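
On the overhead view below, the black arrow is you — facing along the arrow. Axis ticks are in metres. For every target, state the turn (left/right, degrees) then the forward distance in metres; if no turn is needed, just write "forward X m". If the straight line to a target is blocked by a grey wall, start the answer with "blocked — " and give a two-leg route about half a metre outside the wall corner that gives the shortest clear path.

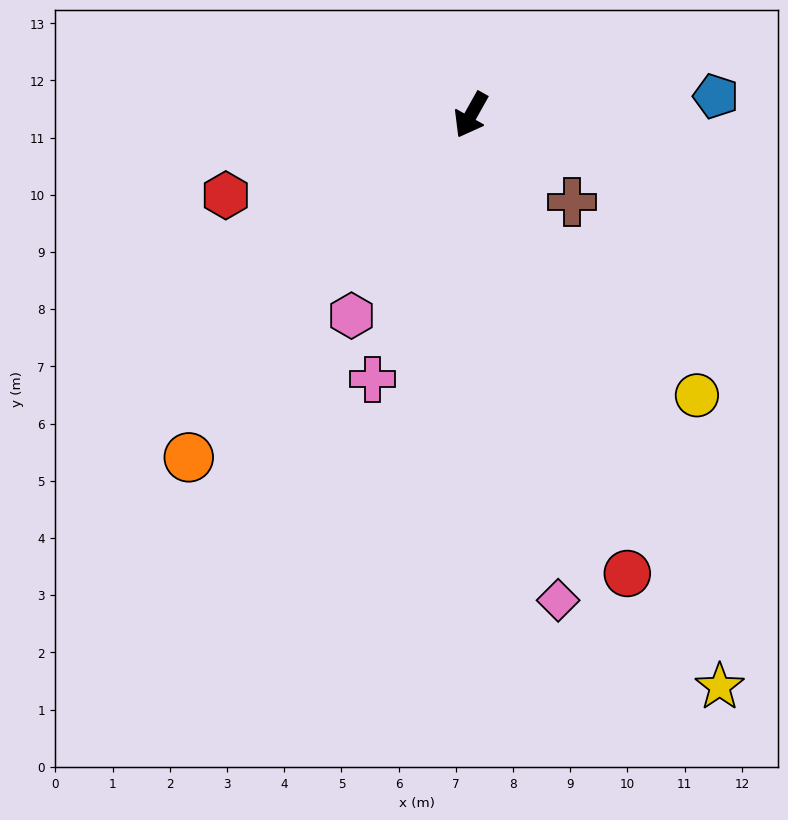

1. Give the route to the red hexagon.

turn right 43°, forward 4.5 m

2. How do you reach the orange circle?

turn right 10°, forward 7.8 m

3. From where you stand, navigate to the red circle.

turn left 48°, forward 8.5 m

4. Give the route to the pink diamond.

turn left 39°, forward 8.6 m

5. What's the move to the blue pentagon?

turn left 124°, forward 4.3 m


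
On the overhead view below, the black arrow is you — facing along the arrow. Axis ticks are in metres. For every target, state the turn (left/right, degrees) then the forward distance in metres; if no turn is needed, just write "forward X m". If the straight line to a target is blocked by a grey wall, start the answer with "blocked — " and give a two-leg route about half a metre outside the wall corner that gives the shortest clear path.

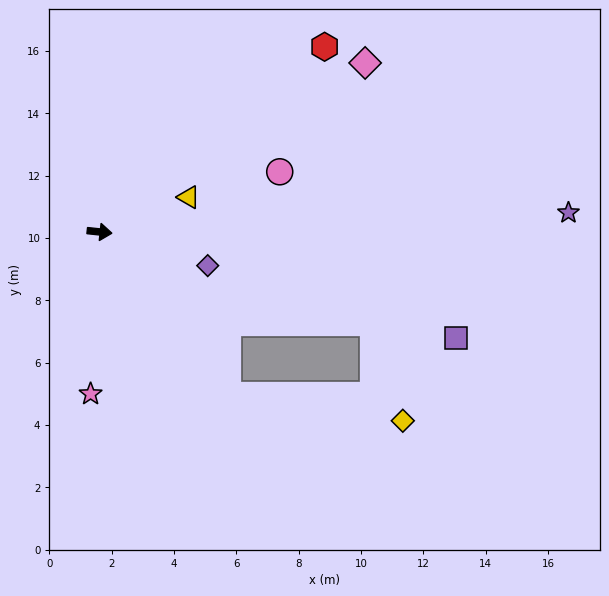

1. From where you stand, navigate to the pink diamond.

turn left 39°, forward 10.1 m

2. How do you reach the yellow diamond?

blocked — turn right 46°, forward 6.7 m, then turn left 44°, forward 5.7 m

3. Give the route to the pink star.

turn right 87°, forward 5.2 m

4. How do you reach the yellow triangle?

turn left 27°, forward 3.1 m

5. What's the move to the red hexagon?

turn left 45°, forward 9.3 m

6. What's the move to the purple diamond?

turn right 11°, forward 3.6 m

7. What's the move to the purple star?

turn left 8°, forward 15.1 m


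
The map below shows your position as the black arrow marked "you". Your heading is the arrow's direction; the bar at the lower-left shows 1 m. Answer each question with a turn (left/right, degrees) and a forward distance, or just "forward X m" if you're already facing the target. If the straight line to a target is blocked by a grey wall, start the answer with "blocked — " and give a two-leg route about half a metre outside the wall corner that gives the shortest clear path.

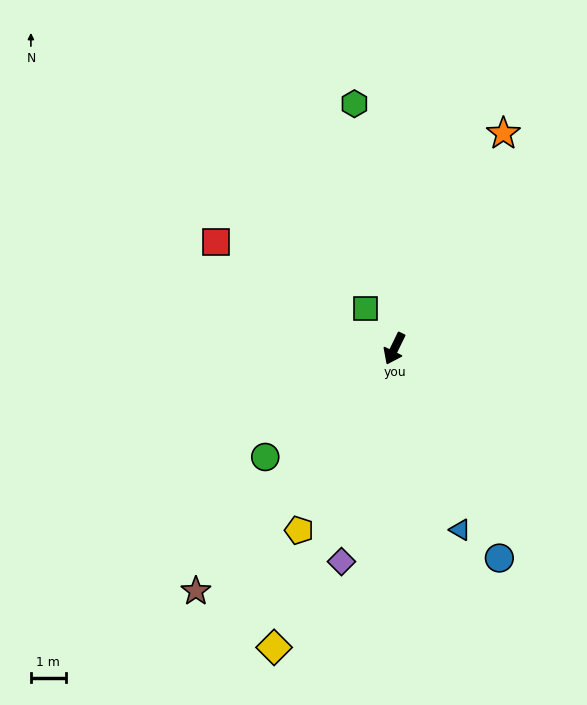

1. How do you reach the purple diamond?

turn left 12°, forward 6.3 m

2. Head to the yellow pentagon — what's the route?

forward 5.9 m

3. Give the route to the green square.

turn right 118°, forward 1.4 m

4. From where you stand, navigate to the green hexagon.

turn right 145°, forward 7.1 m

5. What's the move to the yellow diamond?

turn left 4°, forward 9.2 m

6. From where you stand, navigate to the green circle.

turn right 24°, forward 4.8 m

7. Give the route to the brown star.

turn right 13°, forward 8.9 m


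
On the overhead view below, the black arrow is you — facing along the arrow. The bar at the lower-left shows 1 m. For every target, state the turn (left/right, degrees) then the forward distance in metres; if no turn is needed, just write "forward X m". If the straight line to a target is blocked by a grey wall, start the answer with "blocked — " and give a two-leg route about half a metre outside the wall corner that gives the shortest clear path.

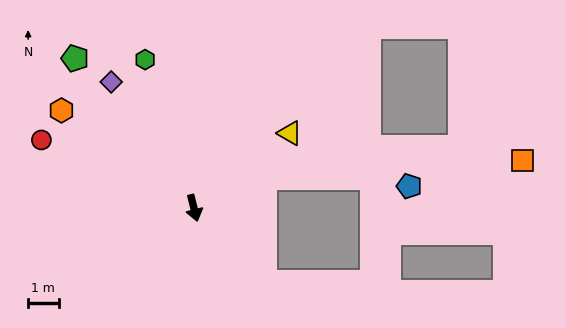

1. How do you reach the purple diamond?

turn right 161°, forward 5.0 m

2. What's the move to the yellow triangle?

turn left 114°, forward 4.0 m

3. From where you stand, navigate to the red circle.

turn right 128°, forward 5.5 m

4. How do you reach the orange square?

blocked — turn left 99°, forward 2.5 m, then turn right 19°, forward 8.5 m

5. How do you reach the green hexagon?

turn right 176°, forward 5.1 m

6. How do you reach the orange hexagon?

turn right 140°, forward 5.4 m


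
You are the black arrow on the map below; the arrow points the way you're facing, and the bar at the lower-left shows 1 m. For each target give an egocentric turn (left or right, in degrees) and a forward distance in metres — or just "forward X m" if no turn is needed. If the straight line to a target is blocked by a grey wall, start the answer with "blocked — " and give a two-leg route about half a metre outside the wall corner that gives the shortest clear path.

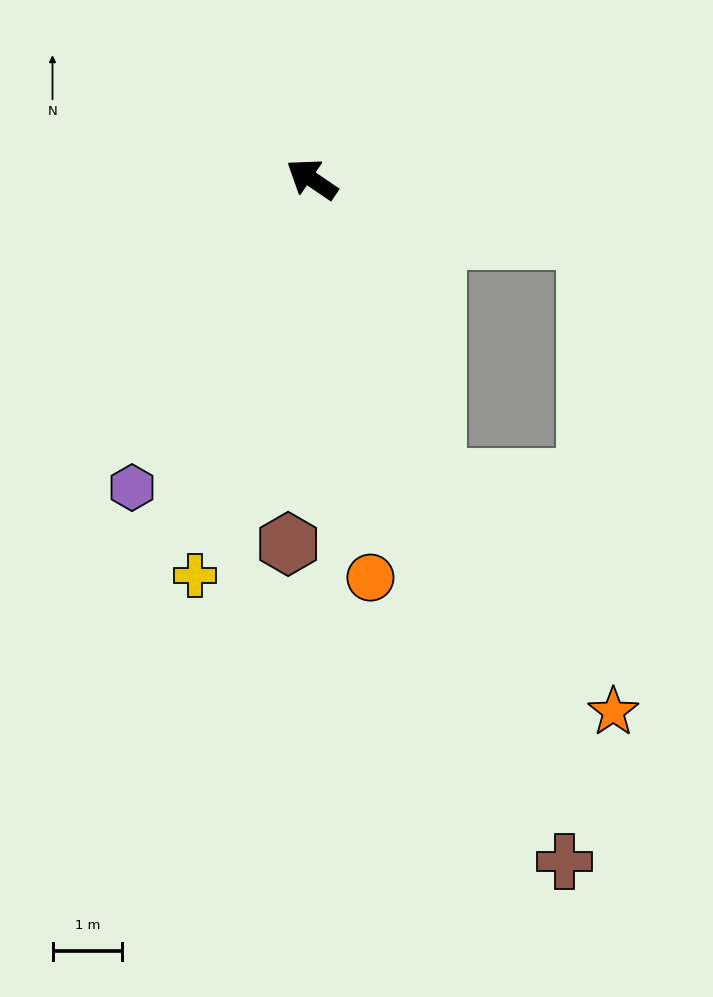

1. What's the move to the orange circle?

turn left 133°, forward 5.8 m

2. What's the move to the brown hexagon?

turn left 120°, forward 5.2 m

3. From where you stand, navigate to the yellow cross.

turn left 108°, forward 5.9 m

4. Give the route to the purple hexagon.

turn left 94°, forward 5.1 m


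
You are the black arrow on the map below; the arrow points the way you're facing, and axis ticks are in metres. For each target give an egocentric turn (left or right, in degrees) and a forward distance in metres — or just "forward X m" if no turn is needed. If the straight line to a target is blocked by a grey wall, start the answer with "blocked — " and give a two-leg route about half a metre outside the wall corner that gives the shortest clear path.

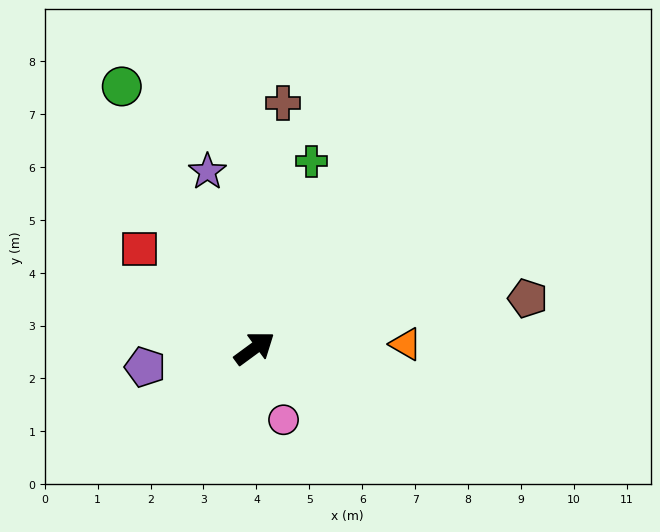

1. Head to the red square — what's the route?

turn left 103°, forward 2.9 m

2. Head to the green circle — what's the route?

turn left 81°, forward 5.5 m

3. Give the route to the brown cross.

turn left 47°, forward 4.7 m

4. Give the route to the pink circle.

turn right 104°, forward 1.5 m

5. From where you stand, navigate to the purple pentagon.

turn left 153°, forward 2.1 m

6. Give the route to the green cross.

turn left 37°, forward 3.7 m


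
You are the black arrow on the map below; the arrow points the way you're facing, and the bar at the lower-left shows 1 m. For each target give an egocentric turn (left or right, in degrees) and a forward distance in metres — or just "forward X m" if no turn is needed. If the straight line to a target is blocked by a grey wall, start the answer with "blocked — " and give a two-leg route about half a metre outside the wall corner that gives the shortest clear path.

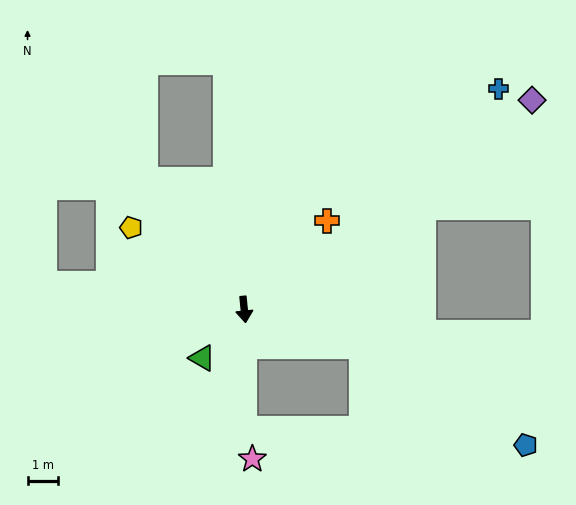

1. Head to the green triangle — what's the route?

turn right 47°, forward 2.1 m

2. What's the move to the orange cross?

turn left 131°, forward 4.0 m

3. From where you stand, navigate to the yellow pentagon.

turn right 132°, forward 4.6 m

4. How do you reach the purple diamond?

turn left 120°, forward 11.7 m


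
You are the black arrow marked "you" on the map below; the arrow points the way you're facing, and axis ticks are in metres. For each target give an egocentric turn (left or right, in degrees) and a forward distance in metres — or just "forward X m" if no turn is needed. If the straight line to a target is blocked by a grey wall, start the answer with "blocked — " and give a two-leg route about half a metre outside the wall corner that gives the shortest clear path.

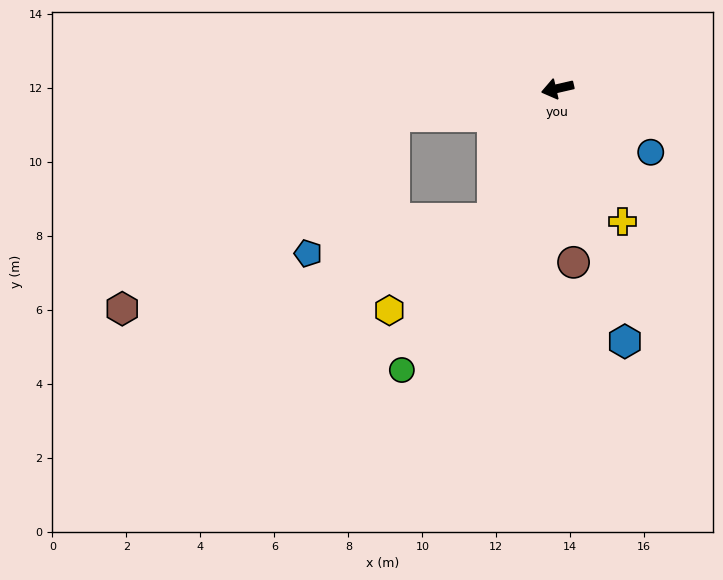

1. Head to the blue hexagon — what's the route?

turn left 92°, forward 7.1 m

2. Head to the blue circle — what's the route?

turn left 133°, forward 3.1 m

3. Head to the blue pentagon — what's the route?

blocked — turn right 3°, forward 4.5 m, then turn left 48°, forward 4.4 m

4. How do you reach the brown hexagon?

blocked — turn right 3°, forward 4.5 m, then turn left 25°, forward 9.0 m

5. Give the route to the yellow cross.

turn left 103°, forward 4.0 m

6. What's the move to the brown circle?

turn left 82°, forward 4.7 m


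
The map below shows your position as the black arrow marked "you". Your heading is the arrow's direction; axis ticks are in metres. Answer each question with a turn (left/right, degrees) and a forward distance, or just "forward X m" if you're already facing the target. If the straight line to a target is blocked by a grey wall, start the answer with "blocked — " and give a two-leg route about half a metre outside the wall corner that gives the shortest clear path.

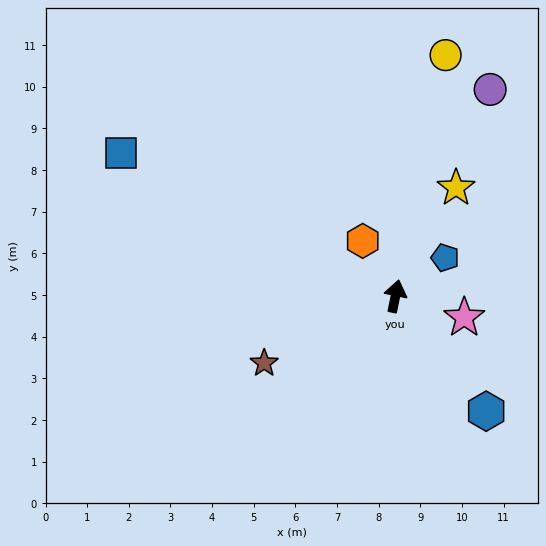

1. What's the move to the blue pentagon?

turn right 41°, forward 1.5 m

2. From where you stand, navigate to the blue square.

turn left 74°, forward 7.4 m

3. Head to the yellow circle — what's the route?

forward 5.9 m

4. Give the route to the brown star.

turn left 129°, forward 3.5 m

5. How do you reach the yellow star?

turn right 18°, forward 3.0 m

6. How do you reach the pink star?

turn right 96°, forward 1.7 m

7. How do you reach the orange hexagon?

turn left 42°, forward 1.5 m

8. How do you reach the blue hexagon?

turn right 130°, forward 3.5 m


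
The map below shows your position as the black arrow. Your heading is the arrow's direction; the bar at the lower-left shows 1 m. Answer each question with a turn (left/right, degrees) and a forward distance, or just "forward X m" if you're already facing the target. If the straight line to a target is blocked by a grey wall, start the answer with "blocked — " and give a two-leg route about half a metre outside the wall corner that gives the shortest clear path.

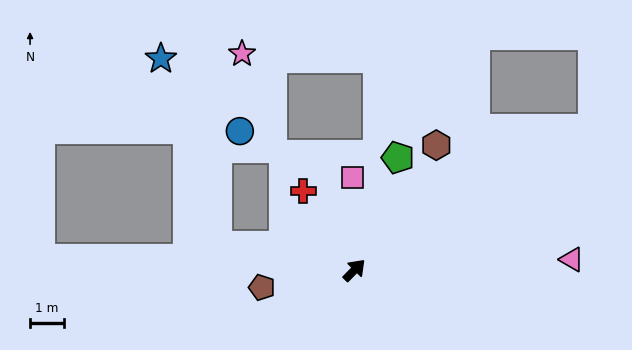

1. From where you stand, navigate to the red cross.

turn left 77°, forward 2.8 m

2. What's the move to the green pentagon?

turn left 23°, forward 3.5 m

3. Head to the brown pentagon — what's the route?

turn left 145°, forward 2.8 m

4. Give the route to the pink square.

turn left 45°, forward 2.7 m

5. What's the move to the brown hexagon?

turn left 11°, forward 4.4 m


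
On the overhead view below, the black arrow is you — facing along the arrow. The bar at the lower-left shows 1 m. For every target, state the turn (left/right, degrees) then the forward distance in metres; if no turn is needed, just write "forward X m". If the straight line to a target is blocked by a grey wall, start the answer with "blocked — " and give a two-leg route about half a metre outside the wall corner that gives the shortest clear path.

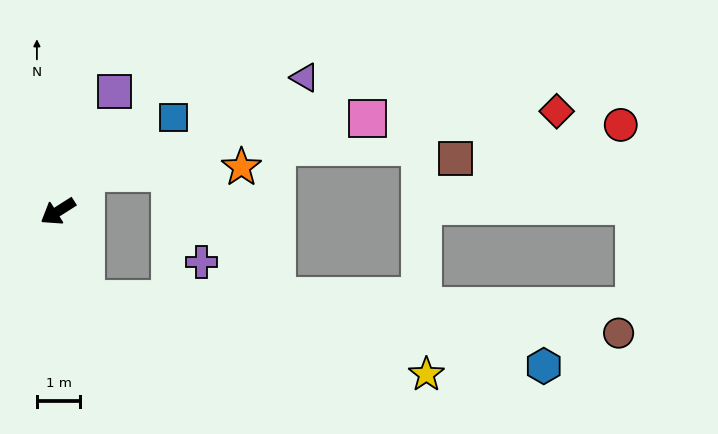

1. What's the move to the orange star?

blocked — turn right 159°, forward 1.1 m, then turn right 51°, forward 3.6 m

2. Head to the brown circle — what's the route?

blocked — turn left 76°, forward 2.1 m, then turn left 68°, forward 12.2 m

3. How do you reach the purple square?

turn right 148°, forward 3.0 m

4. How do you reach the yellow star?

blocked — turn left 76°, forward 2.1 m, then turn left 59°, forward 8.0 m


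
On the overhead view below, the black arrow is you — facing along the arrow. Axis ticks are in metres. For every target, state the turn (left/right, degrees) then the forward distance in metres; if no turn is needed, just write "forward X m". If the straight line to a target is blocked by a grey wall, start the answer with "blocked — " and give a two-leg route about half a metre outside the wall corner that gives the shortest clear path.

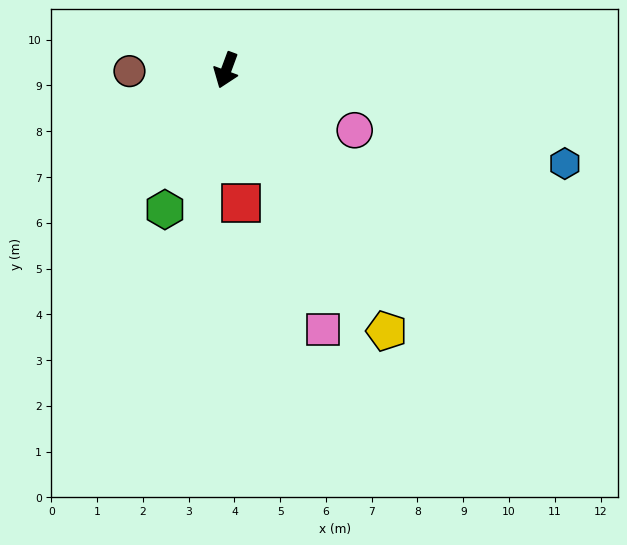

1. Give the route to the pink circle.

turn left 85°, forward 3.1 m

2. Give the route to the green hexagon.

turn right 3°, forward 3.3 m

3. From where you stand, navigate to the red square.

turn left 27°, forward 2.9 m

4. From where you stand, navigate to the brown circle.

turn right 69°, forward 2.1 m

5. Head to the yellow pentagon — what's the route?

turn left 52°, forward 6.7 m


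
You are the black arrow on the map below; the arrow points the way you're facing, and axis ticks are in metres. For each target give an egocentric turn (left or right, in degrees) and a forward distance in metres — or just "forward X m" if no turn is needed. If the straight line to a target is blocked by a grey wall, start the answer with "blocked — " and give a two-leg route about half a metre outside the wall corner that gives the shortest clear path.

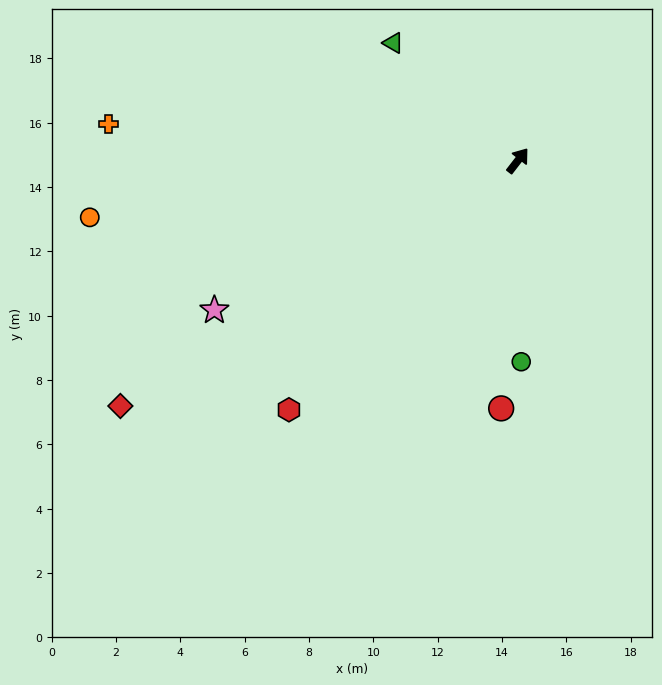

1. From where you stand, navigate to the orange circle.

turn left 135°, forward 13.4 m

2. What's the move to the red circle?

turn right 146°, forward 7.7 m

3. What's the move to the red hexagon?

turn left 175°, forward 10.5 m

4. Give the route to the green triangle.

turn left 84°, forward 5.3 m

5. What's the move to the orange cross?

turn left 123°, forward 12.8 m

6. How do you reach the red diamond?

turn left 159°, forward 14.5 m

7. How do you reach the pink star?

turn left 154°, forward 10.5 m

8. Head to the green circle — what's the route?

turn right 141°, forward 6.3 m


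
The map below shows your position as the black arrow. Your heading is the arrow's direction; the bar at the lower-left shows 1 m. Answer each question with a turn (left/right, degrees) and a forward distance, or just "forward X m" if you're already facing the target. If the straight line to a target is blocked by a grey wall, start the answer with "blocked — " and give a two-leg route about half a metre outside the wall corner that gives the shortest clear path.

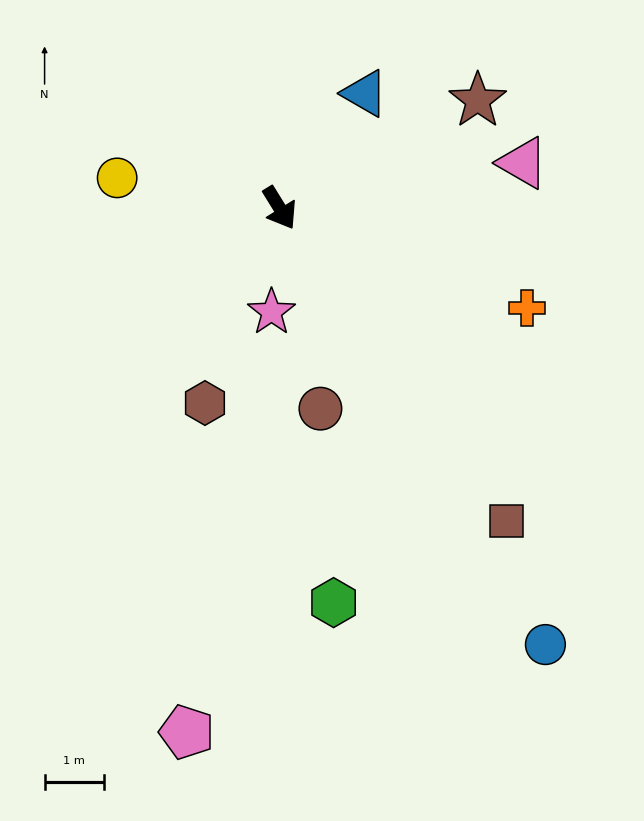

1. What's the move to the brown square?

turn left 4°, forward 6.5 m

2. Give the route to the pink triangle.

turn left 69°, forward 4.2 m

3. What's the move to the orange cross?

turn left 36°, forward 4.5 m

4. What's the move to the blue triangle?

turn left 112°, forward 2.4 m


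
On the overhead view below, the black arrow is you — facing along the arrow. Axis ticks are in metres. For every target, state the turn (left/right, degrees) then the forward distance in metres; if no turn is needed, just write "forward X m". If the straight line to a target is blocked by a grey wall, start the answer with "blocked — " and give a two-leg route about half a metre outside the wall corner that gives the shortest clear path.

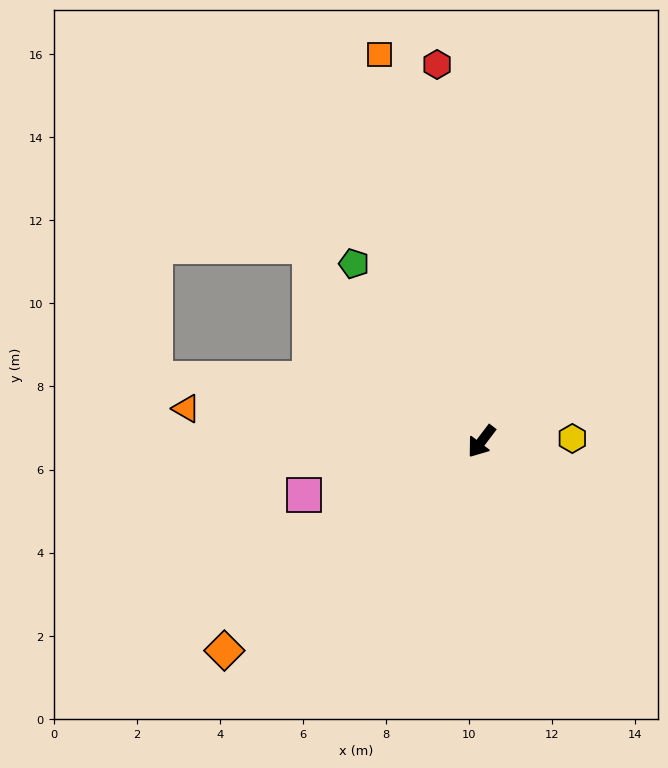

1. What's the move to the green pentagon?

turn right 107°, forward 5.3 m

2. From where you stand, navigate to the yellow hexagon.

turn left 129°, forward 2.2 m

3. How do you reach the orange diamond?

turn right 14°, forward 8.0 m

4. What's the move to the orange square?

turn right 128°, forward 9.6 m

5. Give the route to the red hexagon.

turn right 136°, forward 9.1 m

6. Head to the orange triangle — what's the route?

turn right 59°, forward 7.1 m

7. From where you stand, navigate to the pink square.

turn right 36°, forward 4.5 m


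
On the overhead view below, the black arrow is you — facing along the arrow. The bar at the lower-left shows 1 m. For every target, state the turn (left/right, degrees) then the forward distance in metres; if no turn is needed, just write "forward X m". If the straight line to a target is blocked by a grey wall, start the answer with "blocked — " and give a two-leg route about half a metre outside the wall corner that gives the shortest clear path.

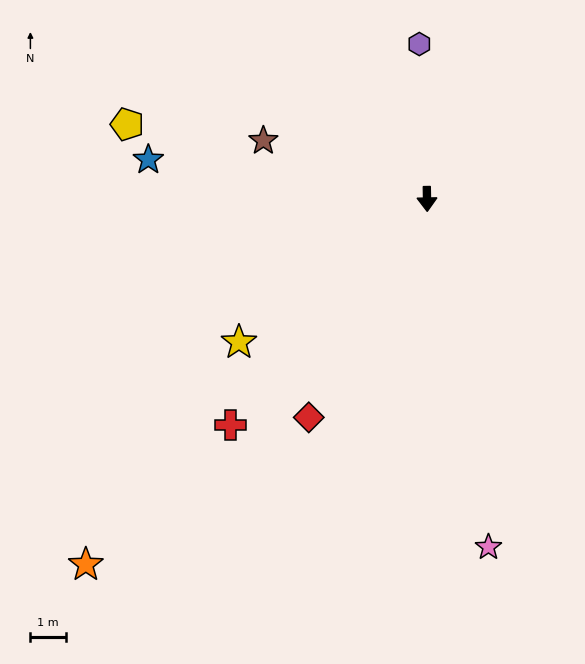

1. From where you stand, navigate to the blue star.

turn right 99°, forward 7.9 m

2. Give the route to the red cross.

turn right 42°, forward 8.4 m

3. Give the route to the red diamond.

turn right 29°, forward 7.0 m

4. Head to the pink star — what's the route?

turn left 9°, forward 9.9 m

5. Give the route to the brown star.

turn right 111°, forward 4.9 m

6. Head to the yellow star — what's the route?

turn right 54°, forward 6.6 m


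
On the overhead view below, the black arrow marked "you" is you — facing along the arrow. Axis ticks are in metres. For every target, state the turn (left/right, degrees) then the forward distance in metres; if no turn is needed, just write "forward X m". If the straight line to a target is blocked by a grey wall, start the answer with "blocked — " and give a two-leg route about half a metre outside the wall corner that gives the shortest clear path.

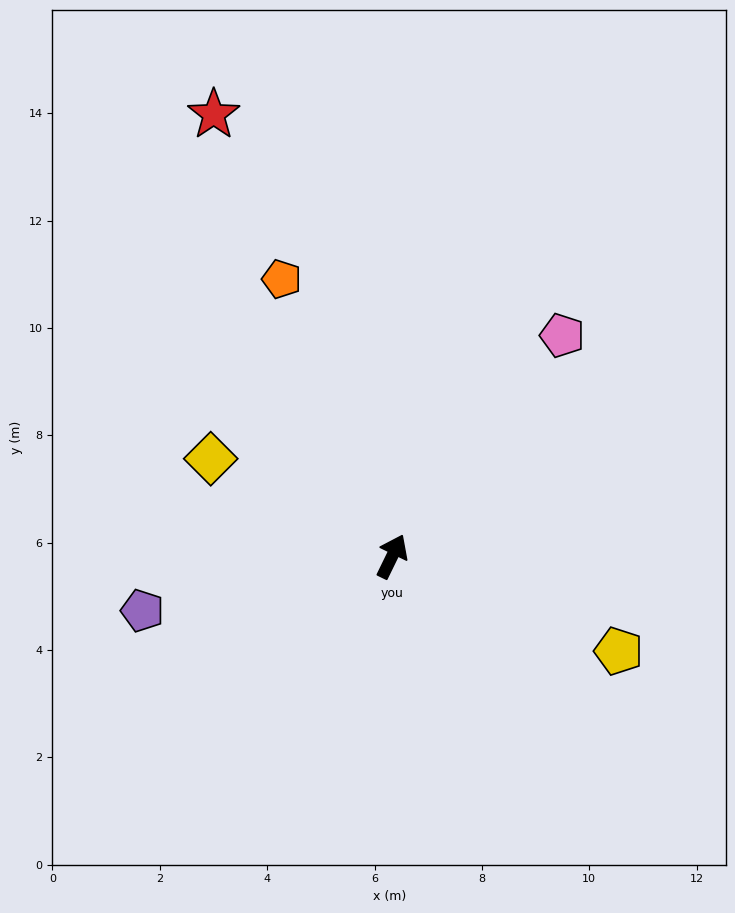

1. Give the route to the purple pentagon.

turn left 128°, forward 4.8 m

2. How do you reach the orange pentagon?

turn left 48°, forward 5.6 m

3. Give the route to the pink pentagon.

turn right 12°, forward 5.2 m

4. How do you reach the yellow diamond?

turn left 88°, forward 3.8 m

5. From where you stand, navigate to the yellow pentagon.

turn right 87°, forward 4.6 m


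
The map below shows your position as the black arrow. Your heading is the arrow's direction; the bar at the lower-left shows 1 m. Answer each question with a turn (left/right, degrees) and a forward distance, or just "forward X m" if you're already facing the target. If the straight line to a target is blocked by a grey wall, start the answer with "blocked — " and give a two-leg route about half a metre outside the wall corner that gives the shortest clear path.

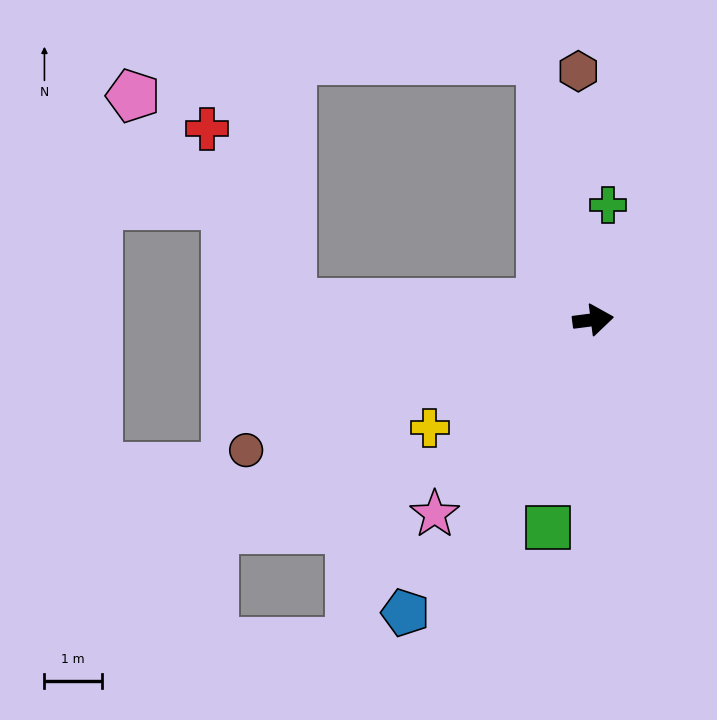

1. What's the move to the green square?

turn right 110°, forward 3.7 m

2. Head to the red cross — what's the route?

blocked — turn left 169°, forward 5.2 m, then turn right 60°, forward 3.4 m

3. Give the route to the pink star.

turn right 136°, forward 4.3 m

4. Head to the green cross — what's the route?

turn left 75°, forward 2.0 m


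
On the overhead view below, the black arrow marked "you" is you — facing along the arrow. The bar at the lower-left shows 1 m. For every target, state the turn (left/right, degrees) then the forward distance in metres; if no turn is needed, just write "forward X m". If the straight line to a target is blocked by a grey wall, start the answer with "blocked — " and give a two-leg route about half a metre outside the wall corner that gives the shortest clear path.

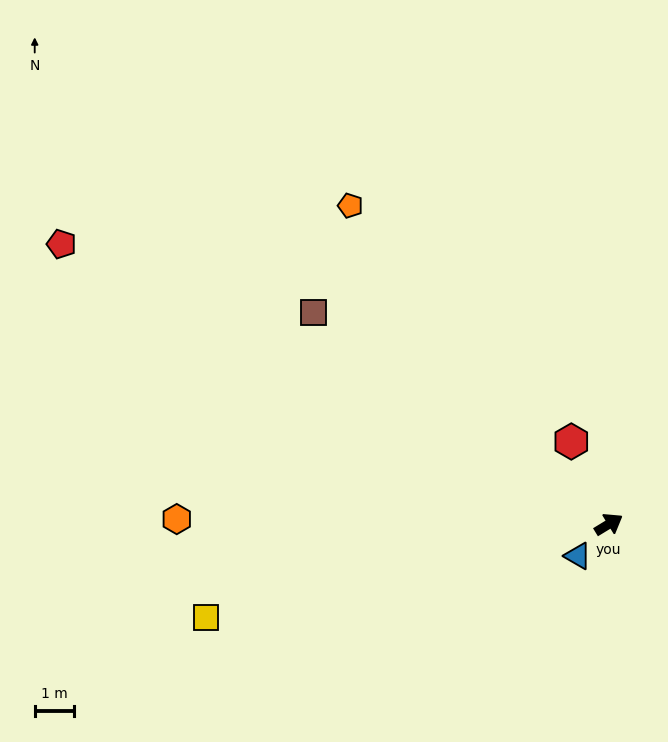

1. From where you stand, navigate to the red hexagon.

turn left 83°, forward 2.3 m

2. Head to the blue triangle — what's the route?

turn right 166°, forward 1.1 m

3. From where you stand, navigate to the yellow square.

turn left 162°, forward 10.5 m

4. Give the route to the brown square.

turn left 113°, forward 9.2 m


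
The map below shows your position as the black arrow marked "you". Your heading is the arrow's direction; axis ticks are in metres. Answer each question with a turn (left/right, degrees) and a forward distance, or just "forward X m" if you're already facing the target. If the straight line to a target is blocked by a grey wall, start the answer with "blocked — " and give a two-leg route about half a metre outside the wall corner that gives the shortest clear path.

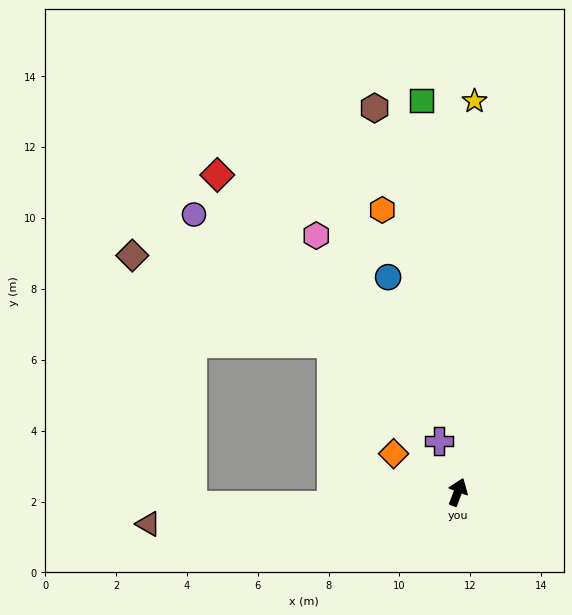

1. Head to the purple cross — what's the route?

turn left 41°, forward 1.5 m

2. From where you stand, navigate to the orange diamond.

turn left 80°, forward 2.1 m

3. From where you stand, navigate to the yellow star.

turn left 18°, forward 11.0 m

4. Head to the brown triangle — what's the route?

turn left 117°, forward 8.8 m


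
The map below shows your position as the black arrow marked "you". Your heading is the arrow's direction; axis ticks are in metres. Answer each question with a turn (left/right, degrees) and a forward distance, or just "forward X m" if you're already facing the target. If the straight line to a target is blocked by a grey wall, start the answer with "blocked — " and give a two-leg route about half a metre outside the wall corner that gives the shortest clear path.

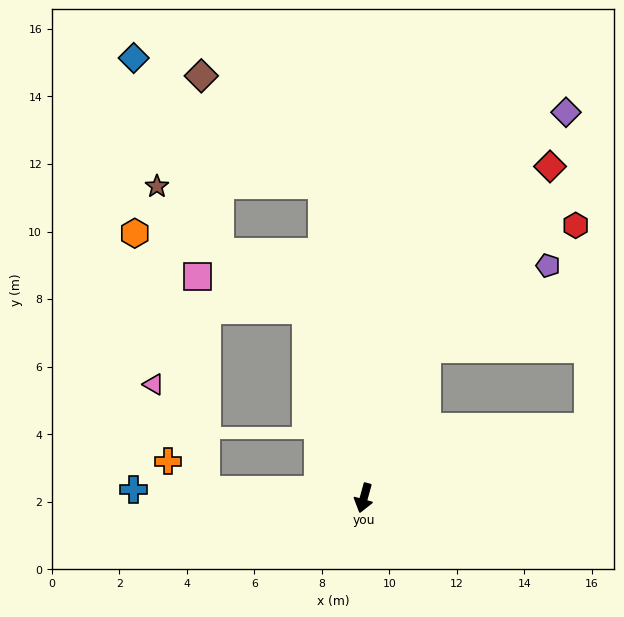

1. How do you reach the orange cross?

blocked — turn right 77°, forward 4.7 m, then turn right 35°, forward 1.4 m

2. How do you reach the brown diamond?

blocked — turn right 157°, forward 9.4 m, then turn left 40°, forward 4.8 m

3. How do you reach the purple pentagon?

blocked — turn left 172°, forward 4.8 m, then turn right 32°, forward 4.3 m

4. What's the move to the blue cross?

turn right 77°, forward 6.8 m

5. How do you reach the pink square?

blocked — turn right 147°, forward 5.8 m, then turn left 55°, forward 3.4 m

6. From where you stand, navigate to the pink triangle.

blocked — turn right 77°, forward 4.7 m, then turn right 61°, forward 3.5 m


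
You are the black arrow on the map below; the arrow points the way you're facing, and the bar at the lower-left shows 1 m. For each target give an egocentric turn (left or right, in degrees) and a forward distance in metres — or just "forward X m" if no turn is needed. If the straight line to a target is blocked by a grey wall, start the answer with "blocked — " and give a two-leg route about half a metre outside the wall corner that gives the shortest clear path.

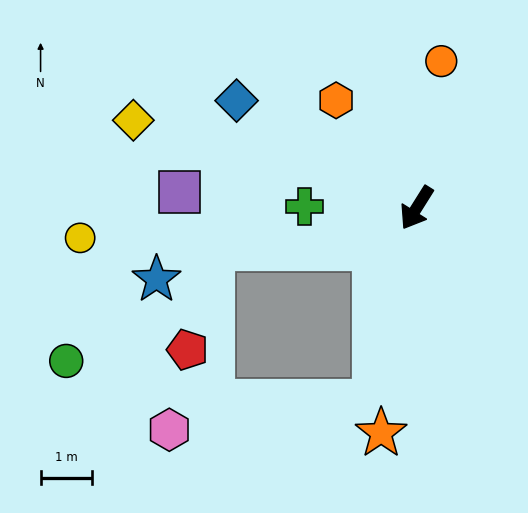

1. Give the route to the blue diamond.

turn right 89°, forward 4.0 m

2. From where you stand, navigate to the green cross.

turn right 59°, forward 2.2 m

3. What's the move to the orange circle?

turn right 157°, forward 2.9 m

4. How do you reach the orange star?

turn left 23°, forward 4.4 m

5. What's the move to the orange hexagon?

turn right 111°, forward 2.6 m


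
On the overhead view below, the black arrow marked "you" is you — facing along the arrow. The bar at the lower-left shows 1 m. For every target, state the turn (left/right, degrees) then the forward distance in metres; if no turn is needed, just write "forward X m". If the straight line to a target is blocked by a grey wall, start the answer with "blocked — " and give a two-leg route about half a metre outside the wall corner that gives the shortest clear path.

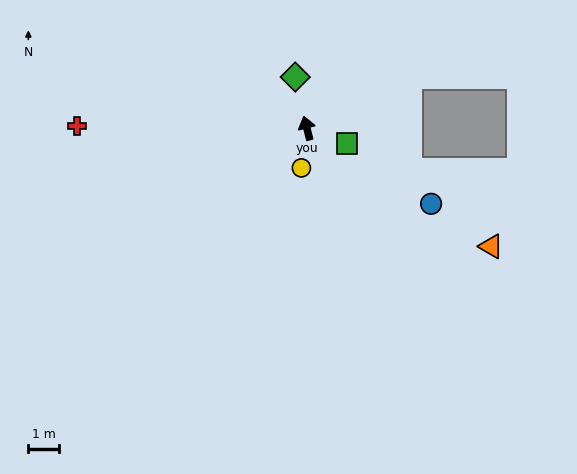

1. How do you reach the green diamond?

forward 1.7 m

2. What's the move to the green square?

turn right 125°, forward 1.4 m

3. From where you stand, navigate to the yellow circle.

turn left 158°, forward 1.3 m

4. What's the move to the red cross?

turn left 75°, forward 7.5 m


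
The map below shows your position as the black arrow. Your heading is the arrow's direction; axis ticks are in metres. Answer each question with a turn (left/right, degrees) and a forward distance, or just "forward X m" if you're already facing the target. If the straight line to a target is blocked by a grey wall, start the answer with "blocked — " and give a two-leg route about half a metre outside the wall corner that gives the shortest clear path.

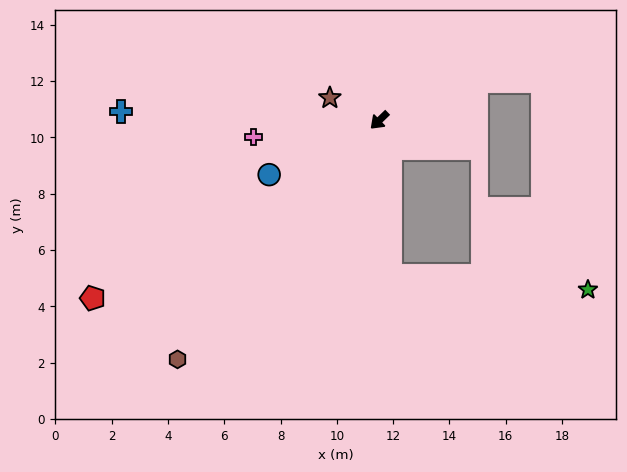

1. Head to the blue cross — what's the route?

turn right 46°, forward 9.2 m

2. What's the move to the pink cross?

turn right 37°, forward 4.5 m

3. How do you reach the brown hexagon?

turn left 6°, forward 11.1 m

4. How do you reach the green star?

blocked — turn left 50°, forward 5.5 m, then turn left 82°, forward 7.0 m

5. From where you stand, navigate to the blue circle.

turn right 18°, forward 4.4 m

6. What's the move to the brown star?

turn right 68°, forward 1.9 m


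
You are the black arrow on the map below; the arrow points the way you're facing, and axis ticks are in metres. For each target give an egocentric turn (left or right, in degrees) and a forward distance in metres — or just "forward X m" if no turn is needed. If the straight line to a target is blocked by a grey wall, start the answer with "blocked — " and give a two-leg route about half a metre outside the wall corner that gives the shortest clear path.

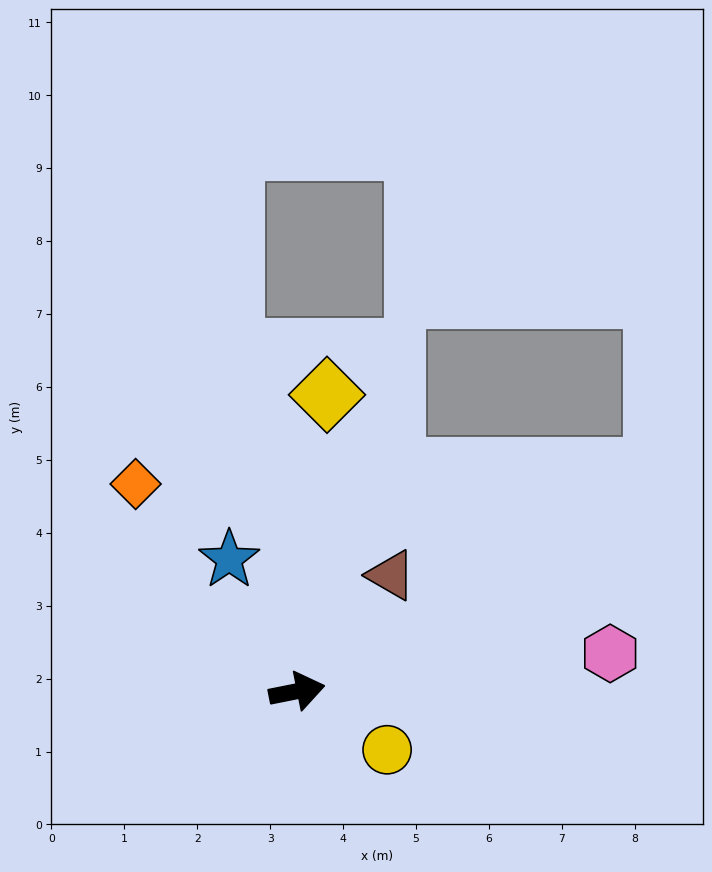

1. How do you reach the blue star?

turn left 106°, forward 2.0 m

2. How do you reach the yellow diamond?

turn left 73°, forward 4.1 m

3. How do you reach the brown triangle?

turn left 40°, forward 2.0 m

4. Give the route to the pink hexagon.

turn right 4°, forward 4.3 m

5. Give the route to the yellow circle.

turn right 44°, forward 1.5 m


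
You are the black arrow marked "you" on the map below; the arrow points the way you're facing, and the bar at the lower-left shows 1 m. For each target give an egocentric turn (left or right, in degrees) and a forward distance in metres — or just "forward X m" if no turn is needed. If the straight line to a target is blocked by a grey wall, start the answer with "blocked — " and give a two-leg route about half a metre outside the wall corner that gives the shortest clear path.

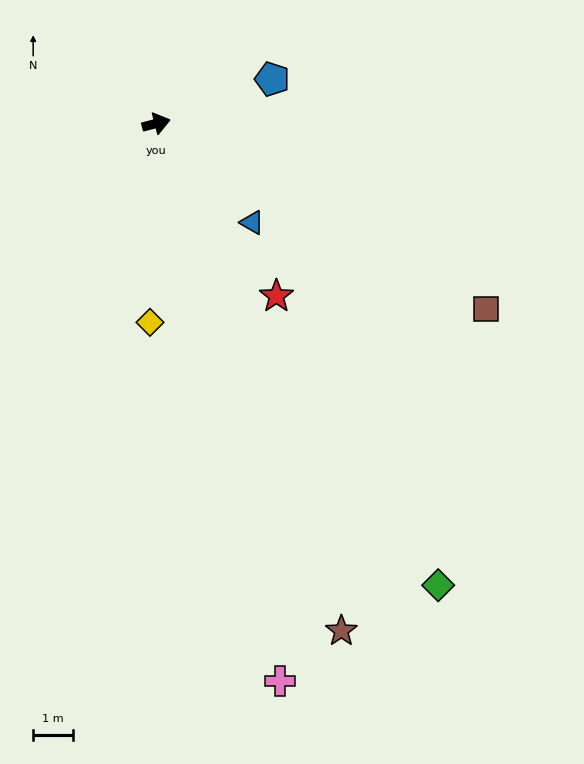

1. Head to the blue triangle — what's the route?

turn right 60°, forward 3.4 m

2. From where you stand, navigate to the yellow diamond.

turn right 106°, forward 4.9 m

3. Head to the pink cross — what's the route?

turn right 92°, forward 14.2 m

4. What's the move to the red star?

turn right 70°, forward 5.2 m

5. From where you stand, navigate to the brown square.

turn right 44°, forward 9.4 m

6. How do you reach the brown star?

turn right 84°, forward 13.4 m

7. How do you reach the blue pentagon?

turn left 6°, forward 3.1 m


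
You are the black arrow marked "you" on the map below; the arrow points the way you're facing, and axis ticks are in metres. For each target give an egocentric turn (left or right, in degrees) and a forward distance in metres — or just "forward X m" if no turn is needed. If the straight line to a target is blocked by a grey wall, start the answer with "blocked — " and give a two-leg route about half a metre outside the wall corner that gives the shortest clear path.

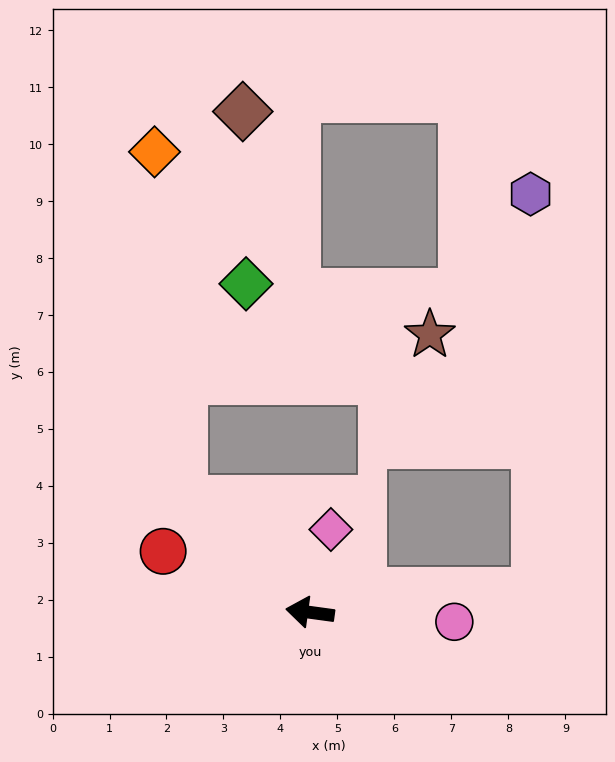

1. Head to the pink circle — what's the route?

turn right 176°, forward 2.5 m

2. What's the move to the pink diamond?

turn right 96°, forward 1.5 m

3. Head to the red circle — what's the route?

turn right 15°, forward 2.8 m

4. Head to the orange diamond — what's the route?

blocked — turn right 34°, forward 3.0 m, then turn right 43°, forward 6.1 m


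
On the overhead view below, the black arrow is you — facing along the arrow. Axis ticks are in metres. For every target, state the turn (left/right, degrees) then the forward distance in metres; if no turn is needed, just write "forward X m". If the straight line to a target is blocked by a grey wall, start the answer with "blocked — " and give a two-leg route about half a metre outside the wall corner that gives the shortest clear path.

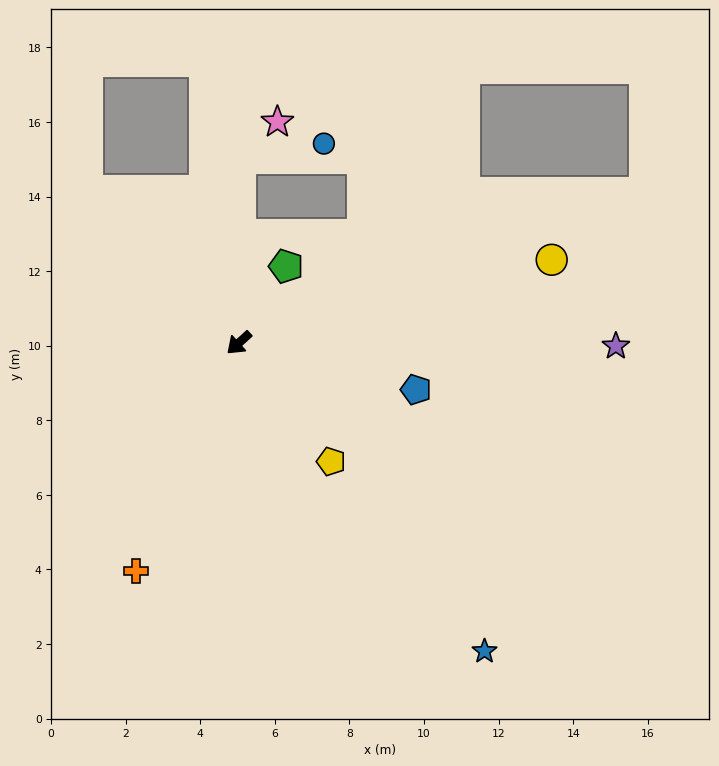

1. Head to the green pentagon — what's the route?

turn right 164°, forward 2.4 m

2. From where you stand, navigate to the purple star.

turn left 137°, forward 10.1 m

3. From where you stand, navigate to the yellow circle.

turn left 153°, forward 8.7 m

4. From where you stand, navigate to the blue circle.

blocked — turn right 132°, forward 5.0 m, then turn right 80°, forward 2.3 m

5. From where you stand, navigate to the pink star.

blocked — turn right 132°, forward 5.0 m, then turn right 46°, forward 1.4 m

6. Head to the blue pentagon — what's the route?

turn left 123°, forward 4.9 m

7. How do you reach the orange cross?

turn left 24°, forward 6.7 m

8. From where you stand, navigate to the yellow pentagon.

turn left 86°, forward 4.0 m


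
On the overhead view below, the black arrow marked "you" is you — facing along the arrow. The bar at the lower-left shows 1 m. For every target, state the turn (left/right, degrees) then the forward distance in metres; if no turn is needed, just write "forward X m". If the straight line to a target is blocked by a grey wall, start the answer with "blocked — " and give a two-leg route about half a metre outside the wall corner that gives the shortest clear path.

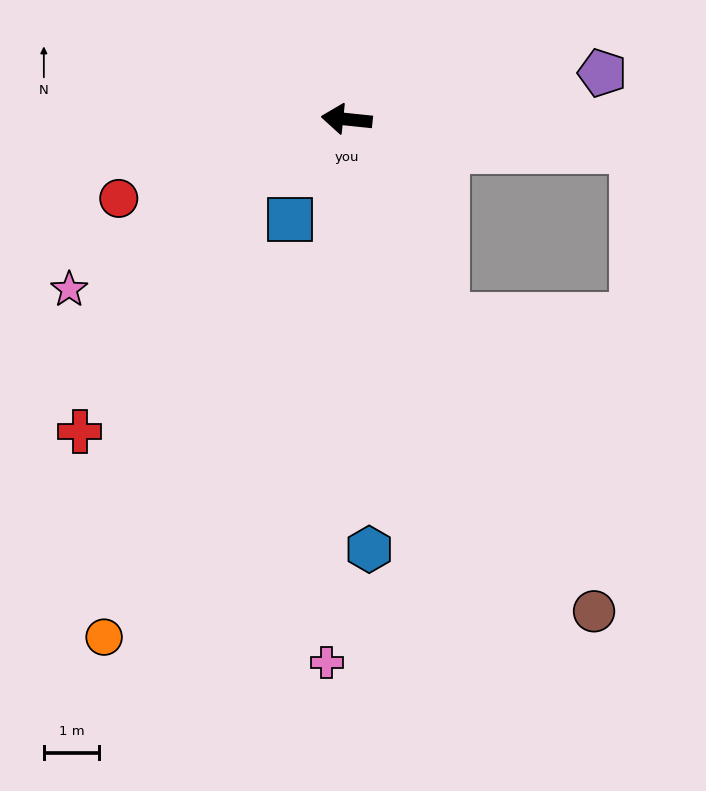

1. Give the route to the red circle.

turn left 25°, forward 4.4 m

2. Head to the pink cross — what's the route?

turn left 94°, forward 9.8 m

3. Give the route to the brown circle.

turn left 123°, forward 9.9 m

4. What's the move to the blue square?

turn left 67°, forward 2.1 m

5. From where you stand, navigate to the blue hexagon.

turn left 99°, forward 7.8 m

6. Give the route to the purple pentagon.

turn right 164°, forward 4.7 m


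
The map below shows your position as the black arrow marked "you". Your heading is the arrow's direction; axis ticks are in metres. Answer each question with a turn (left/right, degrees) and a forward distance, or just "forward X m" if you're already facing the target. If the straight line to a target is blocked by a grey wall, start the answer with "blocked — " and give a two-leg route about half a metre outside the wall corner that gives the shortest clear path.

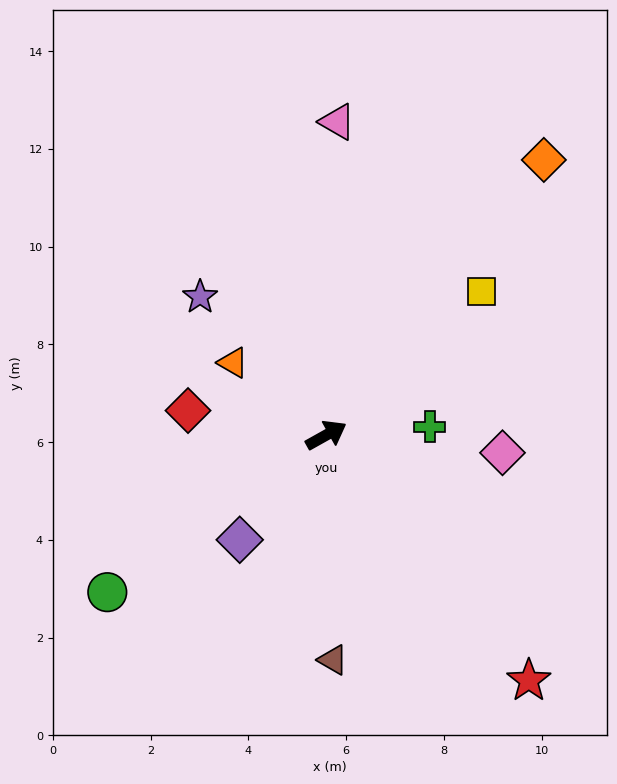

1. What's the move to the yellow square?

turn left 13°, forward 4.3 m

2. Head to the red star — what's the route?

turn right 80°, forward 6.5 m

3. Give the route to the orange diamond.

turn left 22°, forward 7.2 m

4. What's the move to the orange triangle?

turn left 113°, forward 2.4 m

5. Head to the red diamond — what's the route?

turn left 141°, forward 2.9 m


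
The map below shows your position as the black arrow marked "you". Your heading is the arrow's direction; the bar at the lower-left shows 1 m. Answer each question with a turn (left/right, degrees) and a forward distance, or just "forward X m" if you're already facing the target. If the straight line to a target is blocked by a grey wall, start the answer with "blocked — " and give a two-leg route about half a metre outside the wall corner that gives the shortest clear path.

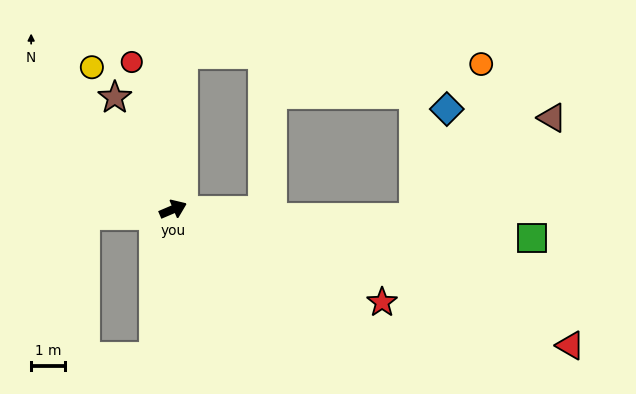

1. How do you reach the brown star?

turn left 94°, forward 3.7 m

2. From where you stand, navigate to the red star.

turn right 47°, forward 6.8 m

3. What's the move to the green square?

turn right 28°, forward 10.7 m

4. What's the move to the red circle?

turn left 83°, forward 4.5 m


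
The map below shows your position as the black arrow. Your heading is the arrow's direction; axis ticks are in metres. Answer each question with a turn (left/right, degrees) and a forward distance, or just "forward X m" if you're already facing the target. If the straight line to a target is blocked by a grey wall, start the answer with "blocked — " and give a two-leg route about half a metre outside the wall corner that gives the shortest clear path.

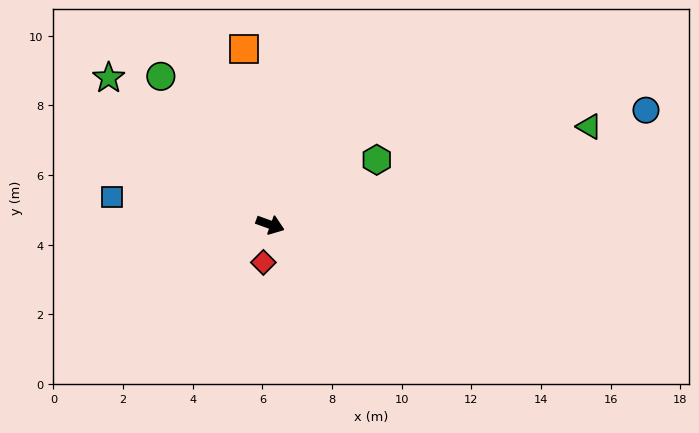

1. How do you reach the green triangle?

turn left 37°, forward 9.6 m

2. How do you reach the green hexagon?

turn left 51°, forward 3.6 m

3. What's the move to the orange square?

turn left 119°, forward 5.1 m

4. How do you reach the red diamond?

turn right 80°, forward 1.1 m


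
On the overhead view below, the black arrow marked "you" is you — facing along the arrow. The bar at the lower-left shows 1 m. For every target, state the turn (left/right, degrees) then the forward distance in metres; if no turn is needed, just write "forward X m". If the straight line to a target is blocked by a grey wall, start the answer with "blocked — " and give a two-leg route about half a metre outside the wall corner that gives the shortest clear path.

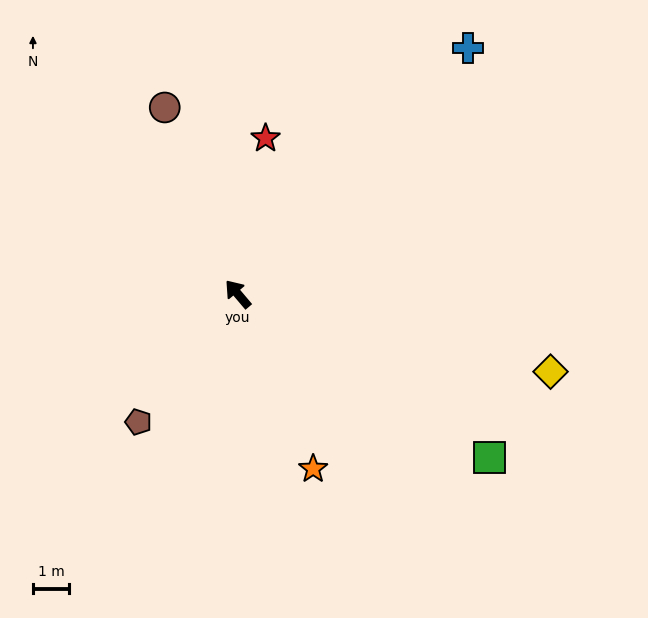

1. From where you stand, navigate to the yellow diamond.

turn right 144°, forward 8.8 m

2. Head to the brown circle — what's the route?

turn right 19°, forward 5.5 m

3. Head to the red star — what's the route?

turn right 50°, forward 4.3 m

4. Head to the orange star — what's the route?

turn left 163°, forward 5.2 m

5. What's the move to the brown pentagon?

turn left 102°, forward 4.4 m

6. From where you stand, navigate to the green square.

turn right 163°, forward 8.2 m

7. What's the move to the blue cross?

turn right 83°, forward 9.2 m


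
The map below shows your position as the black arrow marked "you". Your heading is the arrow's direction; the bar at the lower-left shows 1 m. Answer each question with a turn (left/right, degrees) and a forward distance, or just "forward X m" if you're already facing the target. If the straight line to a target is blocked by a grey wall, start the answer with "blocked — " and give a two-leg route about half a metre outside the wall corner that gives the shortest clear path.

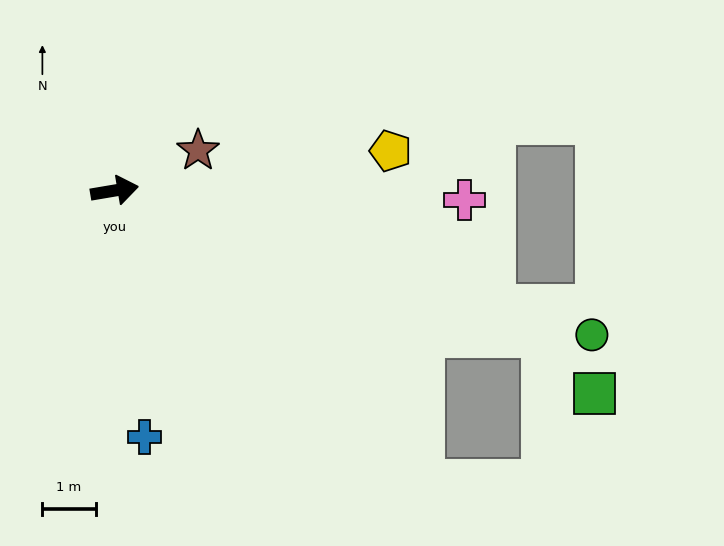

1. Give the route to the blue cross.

turn right 93°, forward 4.7 m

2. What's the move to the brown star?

turn left 16°, forward 1.7 m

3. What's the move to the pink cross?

turn right 11°, forward 6.6 m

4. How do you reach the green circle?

turn right 26°, forward 9.4 m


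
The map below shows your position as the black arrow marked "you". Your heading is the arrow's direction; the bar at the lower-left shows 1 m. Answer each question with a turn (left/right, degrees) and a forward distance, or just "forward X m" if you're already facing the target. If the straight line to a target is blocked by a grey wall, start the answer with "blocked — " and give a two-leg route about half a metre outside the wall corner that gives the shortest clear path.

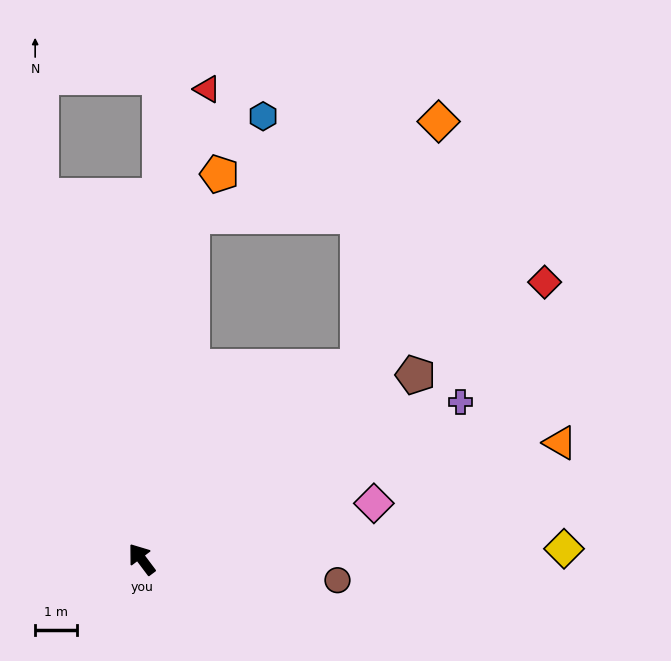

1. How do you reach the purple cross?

turn right 101°, forward 8.5 m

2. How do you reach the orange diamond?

blocked — turn right 85°, forward 6.9 m, then turn left 30°, forward 6.2 m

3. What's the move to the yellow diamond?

turn right 125°, forward 10.1 m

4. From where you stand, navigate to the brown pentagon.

turn right 93°, forward 7.9 m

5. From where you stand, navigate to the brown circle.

turn right 133°, forward 4.7 m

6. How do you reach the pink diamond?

turn right 113°, forward 5.7 m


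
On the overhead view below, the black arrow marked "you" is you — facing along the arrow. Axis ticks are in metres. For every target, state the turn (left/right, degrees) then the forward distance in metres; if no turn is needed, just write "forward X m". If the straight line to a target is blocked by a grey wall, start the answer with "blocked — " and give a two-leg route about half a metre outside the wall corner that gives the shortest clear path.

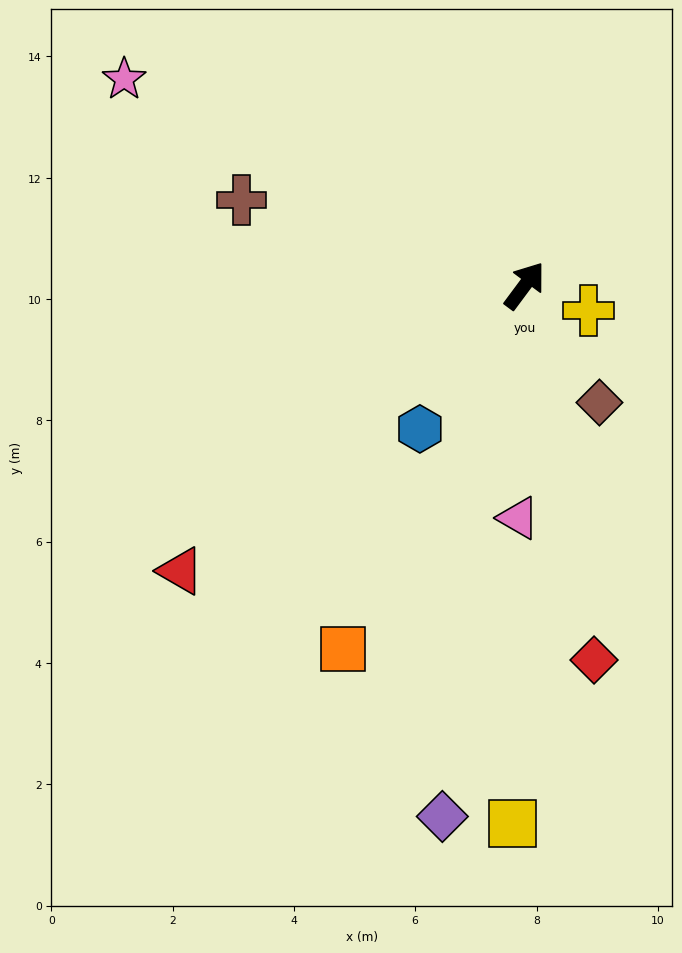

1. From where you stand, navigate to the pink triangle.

turn right 145°, forward 3.8 m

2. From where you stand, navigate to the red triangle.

turn left 166°, forward 7.4 m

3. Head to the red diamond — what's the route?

turn right 133°, forward 6.3 m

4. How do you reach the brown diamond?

turn right 111°, forward 2.3 m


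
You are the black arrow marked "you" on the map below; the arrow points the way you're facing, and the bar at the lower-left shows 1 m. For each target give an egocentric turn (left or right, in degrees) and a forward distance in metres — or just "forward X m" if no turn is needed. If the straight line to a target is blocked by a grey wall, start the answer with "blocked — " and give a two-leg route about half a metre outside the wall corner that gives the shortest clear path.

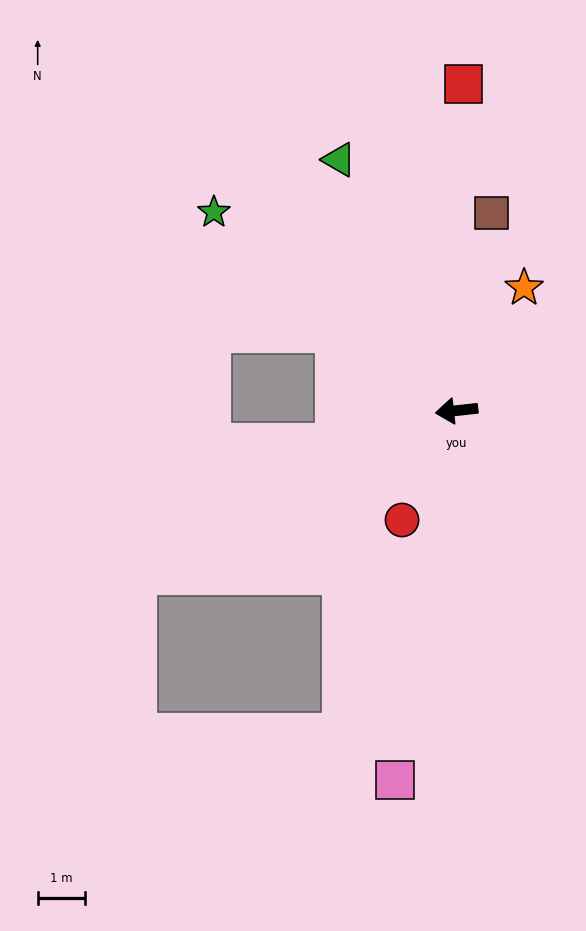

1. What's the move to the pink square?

turn left 74°, forward 7.9 m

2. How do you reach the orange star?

turn right 125°, forward 3.0 m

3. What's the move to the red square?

turn right 98°, forward 6.9 m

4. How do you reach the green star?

turn right 46°, forward 6.6 m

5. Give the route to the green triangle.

turn right 71°, forward 5.9 m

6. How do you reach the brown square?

turn right 106°, forward 4.2 m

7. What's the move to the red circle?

turn left 57°, forward 2.6 m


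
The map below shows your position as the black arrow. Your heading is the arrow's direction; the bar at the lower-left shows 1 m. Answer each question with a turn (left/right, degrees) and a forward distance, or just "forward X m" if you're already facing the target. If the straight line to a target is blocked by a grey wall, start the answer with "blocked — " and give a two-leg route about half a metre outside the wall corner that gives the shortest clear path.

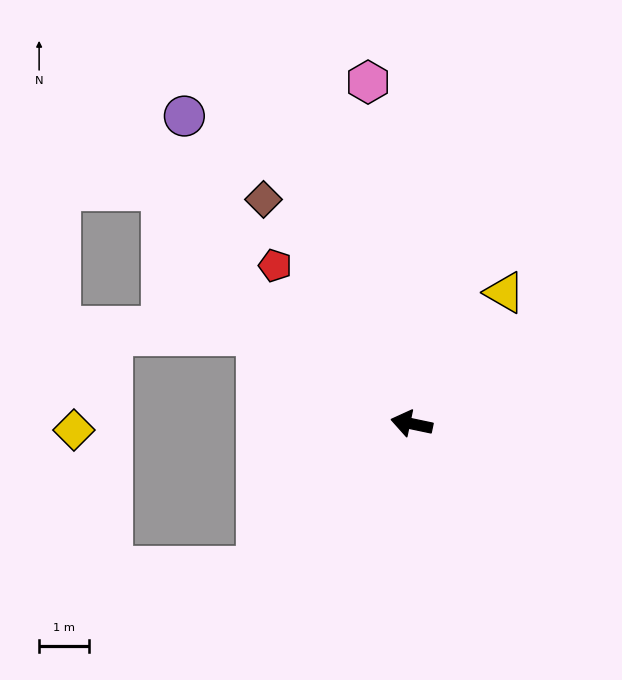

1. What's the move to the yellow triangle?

turn right 113°, forward 3.2 m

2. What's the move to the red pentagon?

turn right 37°, forward 4.2 m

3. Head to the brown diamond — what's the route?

turn right 45°, forward 5.4 m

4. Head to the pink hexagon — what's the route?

turn right 71°, forward 6.9 m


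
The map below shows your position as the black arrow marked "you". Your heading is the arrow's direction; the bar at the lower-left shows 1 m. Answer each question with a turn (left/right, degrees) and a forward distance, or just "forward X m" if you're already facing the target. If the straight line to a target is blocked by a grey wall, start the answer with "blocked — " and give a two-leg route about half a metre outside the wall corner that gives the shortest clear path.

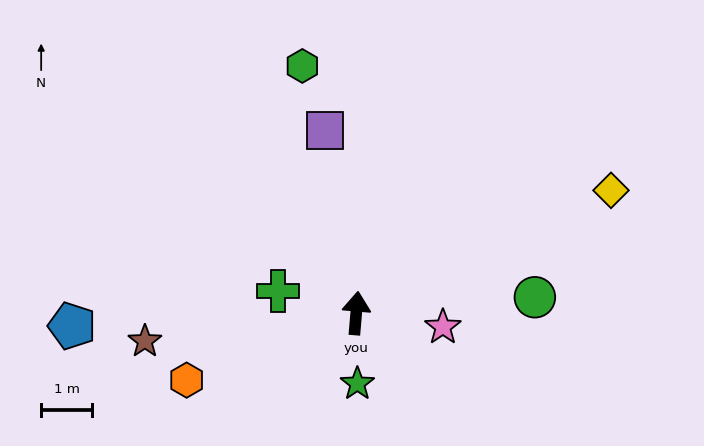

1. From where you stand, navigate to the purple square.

turn left 15°, forward 3.6 m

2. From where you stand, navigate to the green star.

turn right 174°, forward 1.4 m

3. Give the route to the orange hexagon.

turn left 116°, forward 3.6 m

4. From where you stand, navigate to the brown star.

turn left 102°, forward 4.2 m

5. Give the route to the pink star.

turn right 94°, forward 1.7 m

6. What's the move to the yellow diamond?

turn right 59°, forward 5.6 m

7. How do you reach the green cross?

turn left 79°, forward 1.6 m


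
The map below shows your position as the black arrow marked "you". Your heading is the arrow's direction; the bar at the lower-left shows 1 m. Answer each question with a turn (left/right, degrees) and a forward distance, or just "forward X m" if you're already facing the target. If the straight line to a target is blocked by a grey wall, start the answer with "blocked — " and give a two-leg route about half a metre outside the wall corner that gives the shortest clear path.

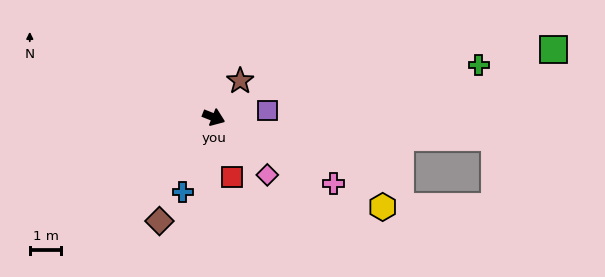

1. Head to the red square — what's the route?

turn right 51°, forward 2.0 m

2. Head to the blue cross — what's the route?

turn right 91°, forward 2.6 m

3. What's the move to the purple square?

turn left 28°, forward 1.7 m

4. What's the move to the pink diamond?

turn right 26°, forward 2.5 m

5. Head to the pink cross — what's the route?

turn right 7°, forward 4.3 m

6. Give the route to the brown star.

turn left 76°, forward 1.4 m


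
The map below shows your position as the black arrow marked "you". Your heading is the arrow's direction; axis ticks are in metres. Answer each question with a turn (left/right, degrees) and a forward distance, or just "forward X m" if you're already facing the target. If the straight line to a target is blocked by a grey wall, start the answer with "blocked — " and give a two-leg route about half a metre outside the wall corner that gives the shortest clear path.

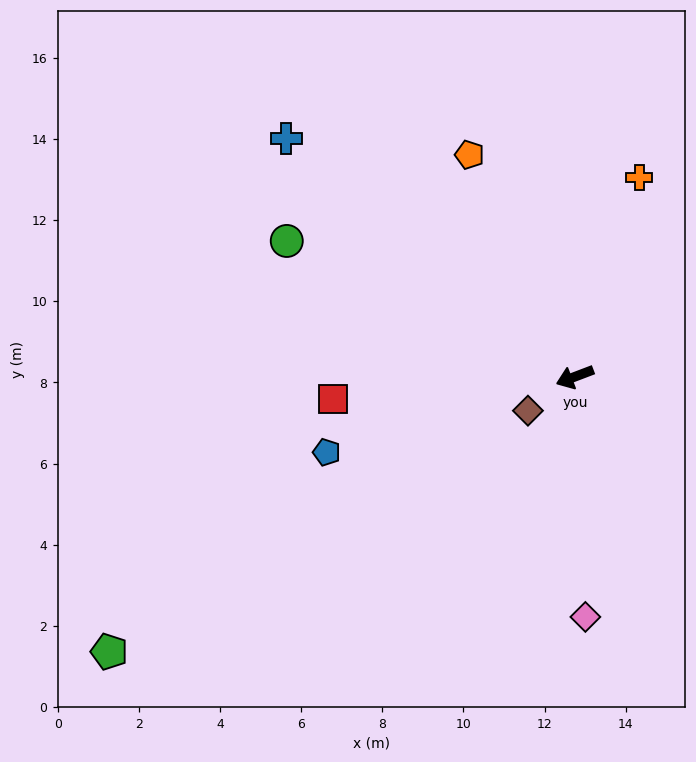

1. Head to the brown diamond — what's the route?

turn left 15°, forward 1.4 m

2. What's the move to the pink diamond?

turn left 72°, forward 5.9 m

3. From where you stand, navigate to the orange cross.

turn right 129°, forward 5.2 m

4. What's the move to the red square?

turn right 16°, forward 6.0 m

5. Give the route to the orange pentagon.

turn right 85°, forward 6.1 m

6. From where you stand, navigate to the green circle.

turn right 46°, forward 7.9 m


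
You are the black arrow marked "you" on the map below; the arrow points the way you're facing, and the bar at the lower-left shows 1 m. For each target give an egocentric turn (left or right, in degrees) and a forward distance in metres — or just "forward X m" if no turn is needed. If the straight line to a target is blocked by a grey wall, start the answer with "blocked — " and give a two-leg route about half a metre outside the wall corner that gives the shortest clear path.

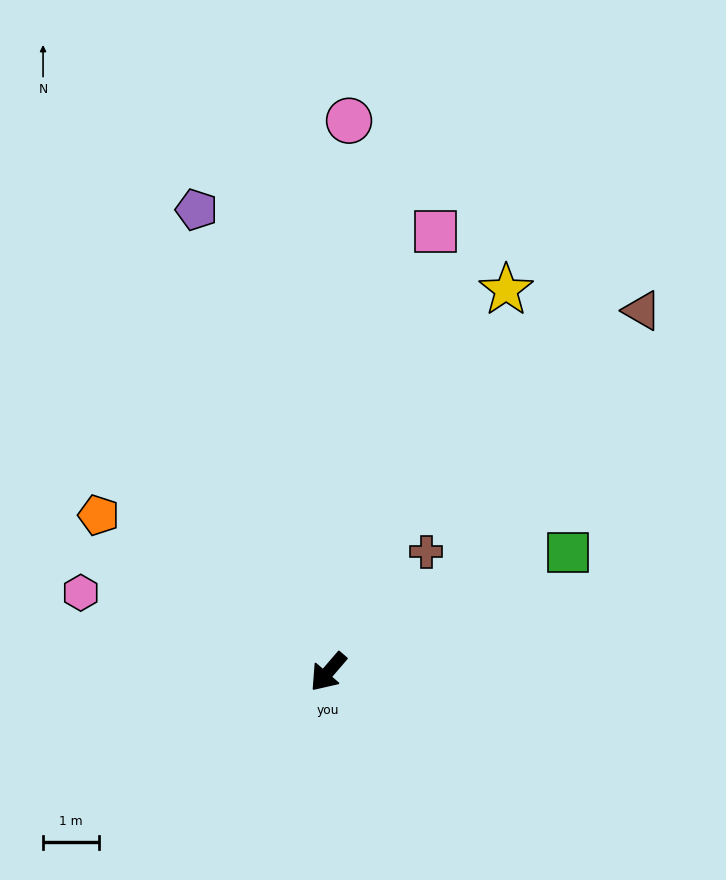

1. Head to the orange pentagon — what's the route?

turn right 84°, forward 5.0 m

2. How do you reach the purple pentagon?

turn right 123°, forward 8.7 m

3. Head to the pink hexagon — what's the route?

turn right 67°, forward 4.7 m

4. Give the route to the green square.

turn left 157°, forward 4.8 m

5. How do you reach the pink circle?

turn right 141°, forward 9.9 m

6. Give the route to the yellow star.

turn right 164°, forward 7.6 m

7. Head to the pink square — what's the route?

turn right 153°, forward 8.2 m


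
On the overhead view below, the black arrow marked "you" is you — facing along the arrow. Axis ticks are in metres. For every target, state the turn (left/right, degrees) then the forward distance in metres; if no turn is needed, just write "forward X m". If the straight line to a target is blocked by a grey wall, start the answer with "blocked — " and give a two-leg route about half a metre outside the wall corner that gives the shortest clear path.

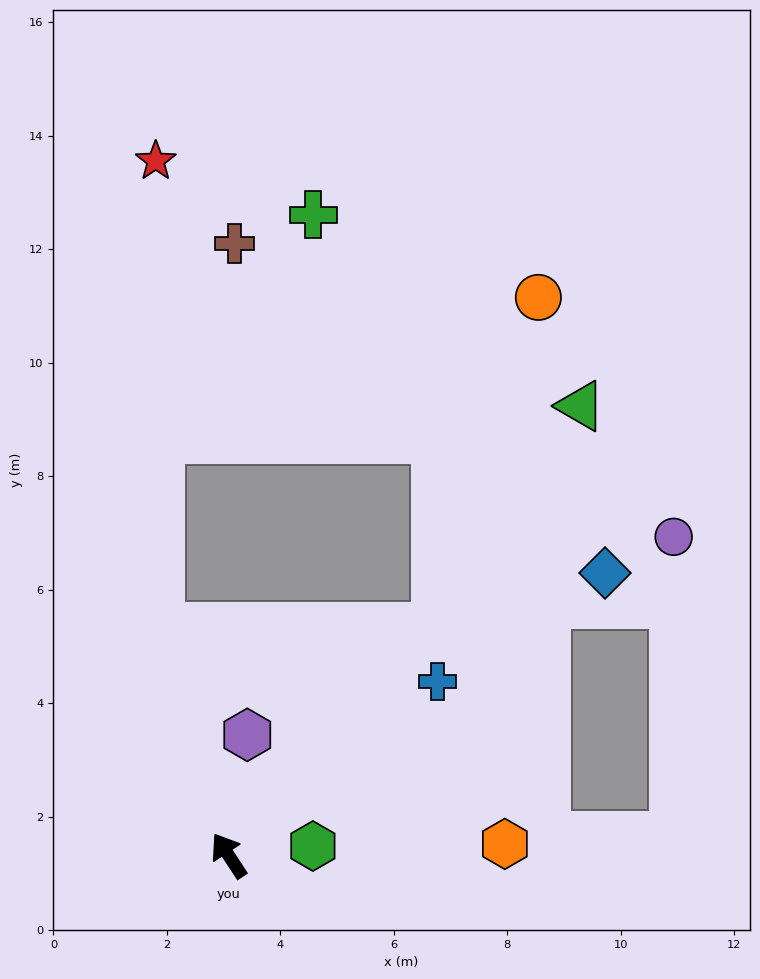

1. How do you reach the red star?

blocked — turn right 17°, forward 4.2 m, then turn right 16°, forward 8.2 m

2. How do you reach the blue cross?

turn right 83°, forward 4.8 m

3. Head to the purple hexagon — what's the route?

turn right 42°, forward 2.2 m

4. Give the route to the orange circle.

blocked — turn right 75°, forward 5.4 m, then turn left 24°, forward 6.1 m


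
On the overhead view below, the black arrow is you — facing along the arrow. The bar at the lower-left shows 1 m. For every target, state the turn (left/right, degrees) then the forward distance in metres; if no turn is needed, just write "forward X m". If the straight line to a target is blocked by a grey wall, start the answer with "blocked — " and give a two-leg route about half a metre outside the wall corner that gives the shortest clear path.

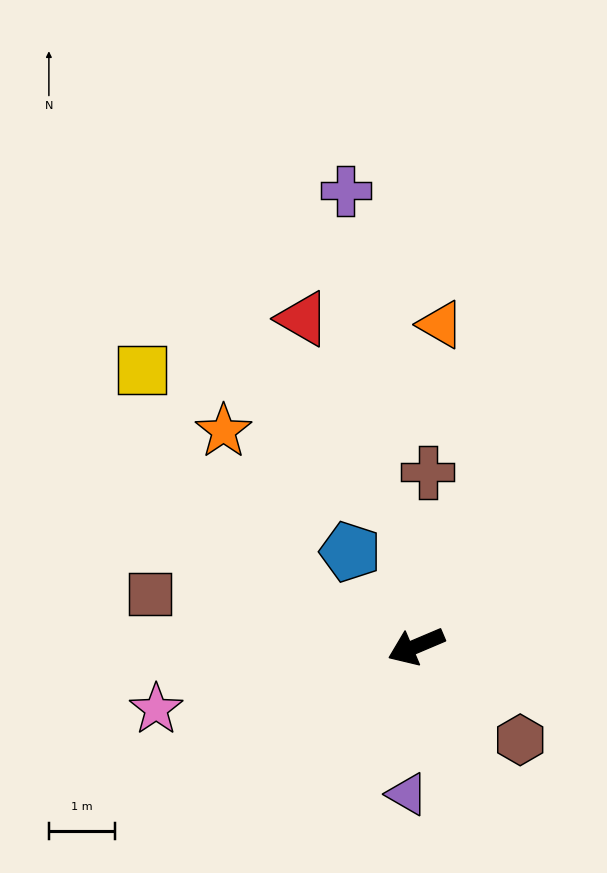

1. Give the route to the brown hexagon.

turn left 115°, forward 2.1 m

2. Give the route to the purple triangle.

turn left 64°, forward 2.2 m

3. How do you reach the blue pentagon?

turn right 78°, forward 1.7 m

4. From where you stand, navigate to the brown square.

turn right 34°, forward 4.1 m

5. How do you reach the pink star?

turn right 9°, forward 4.0 m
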